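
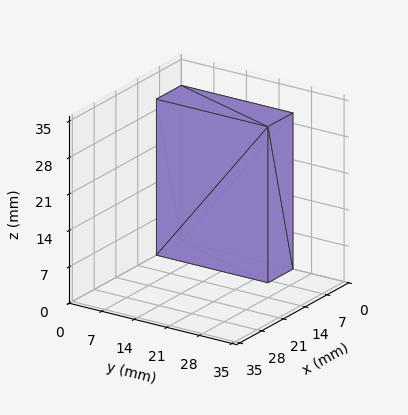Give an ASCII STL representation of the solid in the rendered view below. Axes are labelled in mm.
Reading the render: the shape is a rectangular box, roughly 8 × 24 mm footprint and 30 mm tall (dimensions read to the nearest mm from the axis ticks). For the STL, each face is triangulated and given an outward normal.

solid part
  facet normal 0.0000 0.0000 -1.0000
    outer loop
      vertex 8.000 24.000 0.000
      vertex 8.000 0.000 0.000
      vertex 0.000 0.000 0.000
    endloop
  endfacet
  facet normal 0.0000 0.0000 -1.0000
    outer loop
      vertex 0.000 24.000 0.000
      vertex 8.000 24.000 0.000
      vertex 0.000 0.000 0.000
    endloop
  endfacet
  facet normal 0.0000 0.0000 1.0000
    outer loop
      vertex 0.000 0.000 30.000
      vertex 8.000 0.000 30.000
      vertex 8.000 24.000 30.000
    endloop
  endfacet
  facet normal 0.0000 0.0000 1.0000
    outer loop
      vertex 0.000 0.000 30.000
      vertex 8.000 24.000 30.000
      vertex 0.000 24.000 30.000
    endloop
  endfacet
  facet normal 0.0000 -1.0000 0.0000
    outer loop
      vertex 0.000 0.000 0.000
      vertex 8.000 0.000 0.000
      vertex 8.000 0.000 30.000
    endloop
  endfacet
  facet normal 0.0000 -1.0000 0.0000
    outer loop
      vertex 0.000 0.000 0.000
      vertex 8.000 0.000 30.000
      vertex 0.000 0.000 30.000
    endloop
  endfacet
  facet normal 0.0000 1.0000 0.0000
    outer loop
      vertex 8.000 24.000 30.000
      vertex 8.000 24.000 0.000
      vertex 0.000 24.000 0.000
    endloop
  endfacet
  facet normal 0.0000 1.0000 0.0000
    outer loop
      vertex 0.000 24.000 30.000
      vertex 8.000 24.000 30.000
      vertex 0.000 24.000 0.000
    endloop
  endfacet
  facet normal -1.0000 0.0000 0.0000
    outer loop
      vertex 0.000 24.000 30.000
      vertex 0.000 24.000 0.000
      vertex 0.000 0.000 0.000
    endloop
  endfacet
  facet normal -1.0000 0.0000 0.0000
    outer loop
      vertex 0.000 0.000 30.000
      vertex 0.000 24.000 30.000
      vertex 0.000 0.000 0.000
    endloop
  endfacet
  facet normal 1.0000 0.0000 0.0000
    outer loop
      vertex 8.000 0.000 0.000
      vertex 8.000 24.000 0.000
      vertex 8.000 24.000 30.000
    endloop
  endfacet
  facet normal 1.0000 0.0000 0.0000
    outer loop
      vertex 8.000 0.000 0.000
      vertex 8.000 24.000 30.000
      vertex 8.000 0.000 30.000
    endloop
  endfacet
endsolid part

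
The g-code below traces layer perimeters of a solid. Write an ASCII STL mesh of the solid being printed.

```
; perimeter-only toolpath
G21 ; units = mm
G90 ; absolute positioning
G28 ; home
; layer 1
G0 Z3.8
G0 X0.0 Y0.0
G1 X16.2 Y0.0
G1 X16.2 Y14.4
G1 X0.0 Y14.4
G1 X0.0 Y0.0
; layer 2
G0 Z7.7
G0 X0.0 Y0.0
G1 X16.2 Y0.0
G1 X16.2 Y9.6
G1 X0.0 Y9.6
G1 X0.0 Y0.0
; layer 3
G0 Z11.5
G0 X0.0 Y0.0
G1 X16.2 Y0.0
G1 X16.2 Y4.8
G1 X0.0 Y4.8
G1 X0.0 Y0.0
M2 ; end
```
solid part
  facet normal 0.0000 0.0000 -1.0000
    outer loop
      vertex 16.2 19.2 0.0
      vertex 16.2 0.0 0.0
      vertex 0.0 0.0 0.0
    endloop
  endfacet
  facet normal 0.0000 0.0000 -1.0000
    outer loop
      vertex 0.0 19.2 0.0
      vertex 16.2 19.2 0.0
      vertex 0.0 0.0 0.0
    endloop
  endfacet
  facet normal 0.0000 -1.0000 0.0000
    outer loop
      vertex 0.0 0.0 0.0
      vertex 16.2 0.0 0.0
      vertex 16.2 0.0 15.3
    endloop
  endfacet
  facet normal 0.0000 -1.0000 0.0000
    outer loop
      vertex 0.0 0.0 0.0
      vertex 16.2 0.0 15.3
      vertex 0.0 0.0 15.3
    endloop
  endfacet
  facet normal 0.0000 0.6232 0.7821
    outer loop
      vertex 0.0 0.0 15.3
      vertex 16.2 0.0 15.3
      vertex 16.2 19.2 0.0
    endloop
  endfacet
  facet normal 0.0000 0.6232 0.7821
    outer loop
      vertex 0.0 0.0 15.3
      vertex 16.2 19.2 0.0
      vertex 0.0 19.2 0.0
    endloop
  endfacet
  facet normal -1.0000 0.0000 0.0000
    outer loop
      vertex 0.0 0.0 15.3
      vertex 0.0 19.2 0.0
      vertex 0.0 0.0 0.0
    endloop
  endfacet
  facet normal 1.0000 0.0000 0.0000
    outer loop
      vertex 16.2 0.0 0.0
      vertex 16.2 19.2 0.0
      vertex 16.2 0.0 15.3
    endloop
  endfacet
endsolid part

The G0 Z moves step by Δz≈3.8 mm. The G1 loops shrink linearly with z, so the solid tapers from its base footprint up to z≈15.3. Closing with a flat bottom cap and the tapered top and triangulating gives 8 facets — a wedge (ramp): 16.2 × 19.2 mm base, rising to 15.3 mm along the y=0 edge and sloping linearly to z=0 at y=19.2.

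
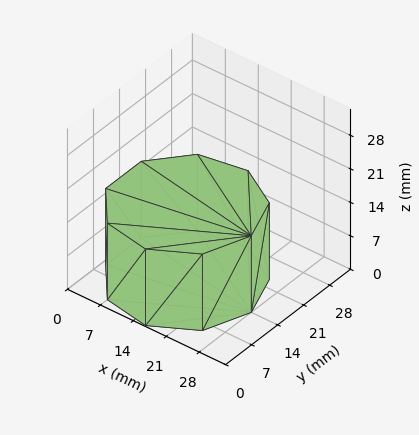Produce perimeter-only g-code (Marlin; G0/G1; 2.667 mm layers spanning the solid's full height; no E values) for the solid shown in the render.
Reading the render: the shape is a regular 9-sided prism (a cylinder approximated with 9 flat sides), circumscribed radius ≈ 14 mm, height ≈ 16 mm (dimensions read to the nearest mm from the axis ticks). For the g-code, the solid's height is divided into equal slices at the stated Δz and each level perimeter traced with G1 moves after a G0 lift.

; perimeter-only toolpath
G21 ; units = mm
G90 ; absolute positioning
G28 ; home
; layer 1
G0 Z2.667
G0 X28.000 Y14.000
G1 X24.725 Y22.999
G1 X16.431 Y27.787
G1 X7.000 Y26.124
G1 X0.844 Y18.788
G1 X0.844 Y9.212
G1 X7.000 Y1.876
G1 X16.431 Y0.213
G1 X24.725 Y5.001
G1 X28.000 Y14.000
; layer 2
G0 Z5.333
G0 X28.000 Y14.000
G1 X24.725 Y22.999
G1 X16.431 Y27.787
G1 X7.000 Y26.124
G1 X0.844 Y18.788
G1 X0.844 Y9.212
G1 X7.000 Y1.876
G1 X16.431 Y0.213
G1 X24.725 Y5.001
G1 X28.000 Y14.000
; layer 3
G0 Z8.000
G0 X28.000 Y14.000
G1 X24.725 Y22.999
G1 X16.431 Y27.787
G1 X7.000 Y26.124
G1 X0.844 Y18.788
G1 X0.844 Y9.212
G1 X7.000 Y1.876
G1 X16.431 Y0.213
G1 X24.725 Y5.001
G1 X28.000 Y14.000
; layer 4
G0 Z10.667
G0 X28.000 Y14.000
G1 X24.725 Y22.999
G1 X16.431 Y27.787
G1 X7.000 Y26.124
G1 X0.844 Y18.788
G1 X0.844 Y9.212
G1 X7.000 Y1.876
G1 X16.431 Y0.213
G1 X24.725 Y5.001
G1 X28.000 Y14.000
; layer 5
G0 Z13.333
G0 X28.000 Y14.000
G1 X24.725 Y22.999
G1 X16.431 Y27.787
G1 X7.000 Y26.124
G1 X0.844 Y18.788
G1 X0.844 Y9.212
G1 X7.000 Y1.876
G1 X16.431 Y0.213
G1 X24.725 Y5.001
G1 X28.000 Y14.000
; layer 6
G0 Z16.000
G0 X28.000 Y14.000
G1 X24.725 Y22.999
G1 X16.431 Y27.787
G1 X7.000 Y26.124
G1 X0.844 Y18.788
G1 X0.844 Y9.212
G1 X7.000 Y1.876
G1 X16.431 Y0.213
G1 X24.725 Y5.001
G1 X28.000 Y14.000
M2 ; end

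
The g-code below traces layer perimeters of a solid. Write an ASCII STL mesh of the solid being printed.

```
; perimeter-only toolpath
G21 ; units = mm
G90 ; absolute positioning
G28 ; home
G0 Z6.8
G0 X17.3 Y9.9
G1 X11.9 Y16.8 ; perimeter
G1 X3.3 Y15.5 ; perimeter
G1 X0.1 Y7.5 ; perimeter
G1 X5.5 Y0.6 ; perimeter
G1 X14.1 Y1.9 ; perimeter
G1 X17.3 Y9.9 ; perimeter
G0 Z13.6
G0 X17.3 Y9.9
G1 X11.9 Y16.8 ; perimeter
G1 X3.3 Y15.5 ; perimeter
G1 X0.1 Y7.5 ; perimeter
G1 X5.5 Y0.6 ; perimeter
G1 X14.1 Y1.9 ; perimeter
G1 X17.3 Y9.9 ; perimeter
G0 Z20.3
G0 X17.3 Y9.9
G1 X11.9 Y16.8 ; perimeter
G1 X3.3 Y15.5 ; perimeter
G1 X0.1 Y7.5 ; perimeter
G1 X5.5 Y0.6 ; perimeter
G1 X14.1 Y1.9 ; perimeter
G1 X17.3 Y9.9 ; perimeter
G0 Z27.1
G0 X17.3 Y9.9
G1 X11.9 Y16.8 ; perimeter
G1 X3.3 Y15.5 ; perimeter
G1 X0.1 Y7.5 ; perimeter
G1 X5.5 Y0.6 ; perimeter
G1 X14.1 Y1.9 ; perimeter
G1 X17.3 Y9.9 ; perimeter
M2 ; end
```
solid part
  facet normal 0.0000 0.0000 -1.0000
    outer loop
      vertex 3.3 15.5 0.0
      vertex 11.9 16.8 0.0
      vertex 17.3 9.9 0.0
    endloop
  endfacet
  facet normal 0.0000 0.0000 -1.0000
    outer loop
      vertex 0.1 7.5 0.0
      vertex 3.3 15.5 0.0
      vertex 17.3 9.9 0.0
    endloop
  endfacet
  facet normal 0.0000 0.0000 -1.0000
    outer loop
      vertex 5.5 0.6 0.0
      vertex 0.1 7.5 0.0
      vertex 17.3 9.9 0.0
    endloop
  endfacet
  facet normal 0.0000 0.0000 -1.0000
    outer loop
      vertex 14.1 1.9 0.0
      vertex 5.5 0.6 0.0
      vertex 17.3 9.9 0.0
    endloop
  endfacet
  facet normal 0.0000 0.0000 1.0000
    outer loop
      vertex 17.3 9.9 27.1
      vertex 11.9 16.8 27.1
      vertex 3.3 15.5 27.1
    endloop
  endfacet
  facet normal 0.0000 0.0000 1.0000
    outer loop
      vertex 17.3 9.9 27.1
      vertex 3.3 15.5 27.1
      vertex 0.1 7.5 27.1
    endloop
  endfacet
  facet normal 0.0000 0.0000 1.0000
    outer loop
      vertex 17.3 9.9 27.1
      vertex 0.1 7.5 27.1
      vertex 5.5 0.6 27.1
    endloop
  endfacet
  facet normal 0.0000 0.0000 1.0000
    outer loop
      vertex 17.3 9.9 27.1
      vertex 5.5 0.6 27.1
      vertex 14.1 1.9 27.1
    endloop
  endfacet
  facet normal 0.7875 0.6163 0.0000
    outer loop
      vertex 17.3 9.9 0.0
      vertex 11.9 16.8 0.0
      vertex 11.9 16.8 27.1
    endloop
  endfacet
  facet normal 0.7875 0.6163 0.0000
    outer loop
      vertex 17.3 9.9 0.0
      vertex 11.9 16.8 27.1
      vertex 17.3 9.9 27.1
    endloop
  endfacet
  facet normal -0.1495 0.9888 0.0000
    outer loop
      vertex 11.9 16.8 0.0
      vertex 3.3 15.5 0.0
      vertex 3.3 15.5 27.1
    endloop
  endfacet
  facet normal -0.1495 0.9888 0.0000
    outer loop
      vertex 11.9 16.8 0.0
      vertex 3.3 15.5 27.1
      vertex 11.9 16.8 27.1
    endloop
  endfacet
  facet normal -0.9285 0.3714 0.0000
    outer loop
      vertex 3.3 15.5 0.0
      vertex 0.1 7.5 0.0
      vertex 0.1 7.5 27.1
    endloop
  endfacet
  facet normal -0.9285 0.3714 0.0000
    outer loop
      vertex 3.3 15.5 0.0
      vertex 0.1 7.5 27.1
      vertex 3.3 15.5 27.1
    endloop
  endfacet
  facet normal -0.7875 -0.6163 0.0000
    outer loop
      vertex 0.1 7.5 0.0
      vertex 5.5 0.6 0.0
      vertex 5.5 0.6 27.1
    endloop
  endfacet
  facet normal -0.7875 -0.6163 0.0000
    outer loop
      vertex 0.1 7.5 0.0
      vertex 5.5 0.6 27.1
      vertex 0.1 7.5 27.1
    endloop
  endfacet
  facet normal 0.1495 -0.9888 0.0000
    outer loop
      vertex 5.5 0.6 0.0
      vertex 14.1 1.9 0.0
      vertex 14.1 1.9 27.1
    endloop
  endfacet
  facet normal 0.1495 -0.9888 0.0000
    outer loop
      vertex 5.5 0.6 0.0
      vertex 14.1 1.9 27.1
      vertex 5.5 0.6 27.1
    endloop
  endfacet
  facet normal 0.9285 -0.3714 0.0000
    outer loop
      vertex 14.1 1.9 0.0
      vertex 17.3 9.9 0.0
      vertex 17.3 9.9 27.1
    endloop
  endfacet
  facet normal 0.9285 -0.3714 0.0000
    outer loop
      vertex 14.1 1.9 0.0
      vertex 17.3 9.9 27.1
      vertex 14.1 1.9 27.1
    endloop
  endfacet
endsolid part

The G0 Z moves step by Δz≈6.8 mm. Every layer's G1 loop is the same polygon, so the solid is a straight extrusion of it from z=0 to z≈27.1. Closing with flat bottom and top caps and triangulating gives 20 facets — a regular 6-sided prism (a cylinder approximated with 6 flat sides), circumscribed radius ≈ 8.7 mm, height ≈ 27.1 mm.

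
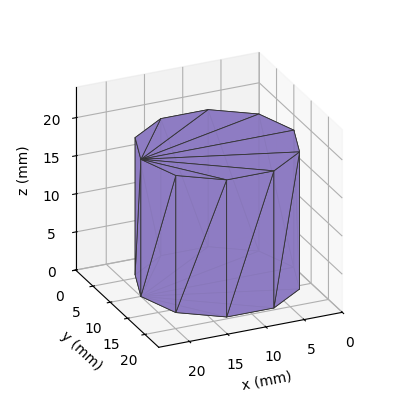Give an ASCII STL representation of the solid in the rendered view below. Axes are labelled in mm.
Reading the render: the shape is a regular 10-sided prism (a cylinder approximated with 10 flat sides), circumscribed radius ≈ 10 mm, height ≈ 18 mm (dimensions read to the nearest mm from the axis ticks). For the STL, each face is triangulated and given an outward normal.

solid part
  facet normal 0.0000 0.0000 -1.0000
    outer loop
      vertex 13.090 19.511 0.000
      vertex 18.090 15.878 0.000
      vertex 20.000 10.000 0.000
    endloop
  endfacet
  facet normal 0.0000 0.0000 -1.0000
    outer loop
      vertex 6.910 19.511 0.000
      vertex 13.090 19.511 0.000
      vertex 20.000 10.000 0.000
    endloop
  endfacet
  facet normal 0.0000 0.0000 -1.0000
    outer loop
      vertex 1.910 15.878 0.000
      vertex 6.910 19.511 0.000
      vertex 20.000 10.000 0.000
    endloop
  endfacet
  facet normal 0.0000 0.0000 -1.0000
    outer loop
      vertex 0.000 10.000 0.000
      vertex 1.910 15.878 0.000
      vertex 20.000 10.000 0.000
    endloop
  endfacet
  facet normal 0.0000 0.0000 -1.0000
    outer loop
      vertex 1.910 4.122 0.000
      vertex 0.000 10.000 0.000
      vertex 20.000 10.000 0.000
    endloop
  endfacet
  facet normal 0.0000 0.0000 -1.0000
    outer loop
      vertex 6.910 0.489 0.000
      vertex 1.910 4.122 0.000
      vertex 20.000 10.000 0.000
    endloop
  endfacet
  facet normal 0.0000 0.0000 -1.0000
    outer loop
      vertex 13.090 0.489 0.000
      vertex 6.910 0.489 0.000
      vertex 20.000 10.000 0.000
    endloop
  endfacet
  facet normal 0.0000 0.0000 -1.0000
    outer loop
      vertex 18.090 4.122 0.000
      vertex 13.090 0.489 0.000
      vertex 20.000 10.000 0.000
    endloop
  endfacet
  facet normal 0.0000 0.0000 1.0000
    outer loop
      vertex 20.000 10.000 18.000
      vertex 18.090 15.878 18.000
      vertex 13.090 19.511 18.000
    endloop
  endfacet
  facet normal 0.0000 0.0000 1.0000
    outer loop
      vertex 20.000 10.000 18.000
      vertex 13.090 19.511 18.000
      vertex 6.910 19.511 18.000
    endloop
  endfacet
  facet normal 0.0000 0.0000 1.0000
    outer loop
      vertex 20.000 10.000 18.000
      vertex 6.910 19.511 18.000
      vertex 1.910 15.878 18.000
    endloop
  endfacet
  facet normal 0.0000 0.0000 1.0000
    outer loop
      vertex 20.000 10.000 18.000
      vertex 1.910 15.878 18.000
      vertex 0.000 10.000 18.000
    endloop
  endfacet
  facet normal 0.0000 0.0000 1.0000
    outer loop
      vertex 20.000 10.000 18.000
      vertex 0.000 10.000 18.000
      vertex 1.910 4.122 18.000
    endloop
  endfacet
  facet normal 0.0000 0.0000 1.0000
    outer loop
      vertex 20.000 10.000 18.000
      vertex 1.910 4.122 18.000
      vertex 6.910 0.489 18.000
    endloop
  endfacet
  facet normal 0.0000 0.0000 1.0000
    outer loop
      vertex 20.000 10.000 18.000
      vertex 6.910 0.489 18.000
      vertex 13.090 0.489 18.000
    endloop
  endfacet
  facet normal 0.0000 0.0000 1.0000
    outer loop
      vertex 20.000 10.000 18.000
      vertex 13.090 0.489 18.000
      vertex 18.090 4.122 18.000
    endloop
  endfacet
  facet normal 0.9511 0.3090 0.0000
    outer loop
      vertex 20.000 10.000 0.000
      vertex 18.090 15.878 0.000
      vertex 18.090 15.878 18.000
    endloop
  endfacet
  facet normal 0.9511 0.3090 0.0000
    outer loop
      vertex 20.000 10.000 0.000
      vertex 18.090 15.878 18.000
      vertex 20.000 10.000 18.000
    endloop
  endfacet
  facet normal 0.5878 0.8090 0.0000
    outer loop
      vertex 18.090 15.878 0.000
      vertex 13.090 19.511 0.000
      vertex 13.090 19.511 18.000
    endloop
  endfacet
  facet normal 0.5878 0.8090 0.0000
    outer loop
      vertex 18.090 15.878 0.000
      vertex 13.090 19.511 18.000
      vertex 18.090 15.878 18.000
    endloop
  endfacet
  facet normal 0.0000 1.0000 0.0000
    outer loop
      vertex 13.090 19.511 0.000
      vertex 6.910 19.511 0.000
      vertex 6.910 19.511 18.000
    endloop
  endfacet
  facet normal 0.0000 1.0000 0.0000
    outer loop
      vertex 13.090 19.511 0.000
      vertex 6.910 19.511 18.000
      vertex 13.090 19.511 18.000
    endloop
  endfacet
  facet normal -0.5878 0.8090 0.0000
    outer loop
      vertex 6.910 19.511 0.000
      vertex 1.910 15.878 0.000
      vertex 1.910 15.878 18.000
    endloop
  endfacet
  facet normal -0.5878 0.8090 0.0000
    outer loop
      vertex 6.910 19.511 0.000
      vertex 1.910 15.878 18.000
      vertex 6.910 19.511 18.000
    endloop
  endfacet
  facet normal -0.9511 0.3090 0.0000
    outer loop
      vertex 1.910 15.878 0.000
      vertex 0.000 10.000 0.000
      vertex 0.000 10.000 18.000
    endloop
  endfacet
  facet normal -0.9511 0.3090 0.0000
    outer loop
      vertex 1.910 15.878 0.000
      vertex 0.000 10.000 18.000
      vertex 1.910 15.878 18.000
    endloop
  endfacet
  facet normal -0.9511 -0.3090 0.0000
    outer loop
      vertex 0.000 10.000 0.000
      vertex 1.910 4.122 0.000
      vertex 1.910 4.122 18.000
    endloop
  endfacet
  facet normal -0.9511 -0.3090 0.0000
    outer loop
      vertex 0.000 10.000 0.000
      vertex 1.910 4.122 18.000
      vertex 0.000 10.000 18.000
    endloop
  endfacet
  facet normal -0.5878 -0.8090 0.0000
    outer loop
      vertex 1.910 4.122 0.000
      vertex 6.910 0.489 0.000
      vertex 6.910 0.489 18.000
    endloop
  endfacet
  facet normal -0.5878 -0.8090 0.0000
    outer loop
      vertex 1.910 4.122 0.000
      vertex 6.910 0.489 18.000
      vertex 1.910 4.122 18.000
    endloop
  endfacet
  facet normal 0.0000 -1.0000 0.0000
    outer loop
      vertex 6.910 0.489 0.000
      vertex 13.090 0.489 0.000
      vertex 13.090 0.489 18.000
    endloop
  endfacet
  facet normal 0.0000 -1.0000 0.0000
    outer loop
      vertex 6.910 0.489 0.000
      vertex 13.090 0.489 18.000
      vertex 6.910 0.489 18.000
    endloop
  endfacet
  facet normal 0.5878 -0.8090 0.0000
    outer loop
      vertex 13.090 0.489 0.000
      vertex 18.090 4.122 0.000
      vertex 18.090 4.122 18.000
    endloop
  endfacet
  facet normal 0.5878 -0.8090 0.0000
    outer loop
      vertex 13.090 0.489 0.000
      vertex 18.090 4.122 18.000
      vertex 13.090 0.489 18.000
    endloop
  endfacet
  facet normal 0.9511 -0.3090 0.0000
    outer loop
      vertex 18.090 4.122 0.000
      vertex 20.000 10.000 0.000
      vertex 20.000 10.000 18.000
    endloop
  endfacet
  facet normal 0.9511 -0.3090 0.0000
    outer loop
      vertex 18.090 4.122 0.000
      vertex 20.000 10.000 18.000
      vertex 18.090 4.122 18.000
    endloop
  endfacet
endsolid part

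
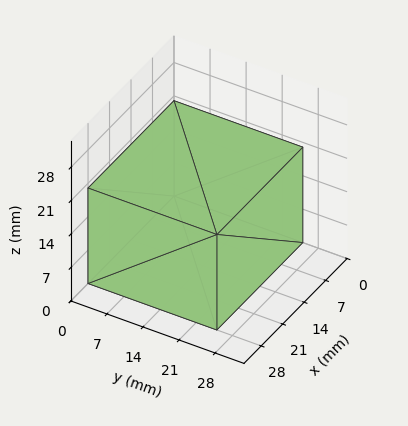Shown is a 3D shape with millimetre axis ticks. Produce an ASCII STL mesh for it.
Reading the render: the shape is a rectangular box, roughly 28 × 25 mm footprint and 20 mm tall (dimensions read to the nearest mm from the axis ticks). For the STL, each face is triangulated and given an outward normal.

solid part
  facet normal 0.0000 0.0000 -1.0000
    outer loop
      vertex 28.00 25.00 0.00
      vertex 28.00 0.00 0.00
      vertex 0.00 0.00 0.00
    endloop
  endfacet
  facet normal 0.0000 0.0000 -1.0000
    outer loop
      vertex 0.00 25.00 0.00
      vertex 28.00 25.00 0.00
      vertex 0.00 0.00 0.00
    endloop
  endfacet
  facet normal 0.0000 0.0000 1.0000
    outer loop
      vertex 0.00 0.00 20.00
      vertex 28.00 0.00 20.00
      vertex 28.00 25.00 20.00
    endloop
  endfacet
  facet normal 0.0000 0.0000 1.0000
    outer loop
      vertex 0.00 0.00 20.00
      vertex 28.00 25.00 20.00
      vertex 0.00 25.00 20.00
    endloop
  endfacet
  facet normal 0.0000 -1.0000 0.0000
    outer loop
      vertex 0.00 0.00 0.00
      vertex 28.00 0.00 0.00
      vertex 28.00 0.00 20.00
    endloop
  endfacet
  facet normal 0.0000 -1.0000 0.0000
    outer loop
      vertex 0.00 0.00 0.00
      vertex 28.00 0.00 20.00
      vertex 0.00 0.00 20.00
    endloop
  endfacet
  facet normal 0.0000 1.0000 0.0000
    outer loop
      vertex 28.00 25.00 20.00
      vertex 28.00 25.00 0.00
      vertex 0.00 25.00 0.00
    endloop
  endfacet
  facet normal 0.0000 1.0000 0.0000
    outer loop
      vertex 0.00 25.00 20.00
      vertex 28.00 25.00 20.00
      vertex 0.00 25.00 0.00
    endloop
  endfacet
  facet normal -1.0000 0.0000 0.0000
    outer loop
      vertex 0.00 25.00 20.00
      vertex 0.00 25.00 0.00
      vertex 0.00 0.00 0.00
    endloop
  endfacet
  facet normal -1.0000 0.0000 0.0000
    outer loop
      vertex 0.00 0.00 20.00
      vertex 0.00 25.00 20.00
      vertex 0.00 0.00 0.00
    endloop
  endfacet
  facet normal 1.0000 0.0000 0.0000
    outer loop
      vertex 28.00 0.00 0.00
      vertex 28.00 25.00 0.00
      vertex 28.00 25.00 20.00
    endloop
  endfacet
  facet normal 1.0000 0.0000 0.0000
    outer loop
      vertex 28.00 0.00 0.00
      vertex 28.00 25.00 20.00
      vertex 28.00 0.00 20.00
    endloop
  endfacet
endsolid part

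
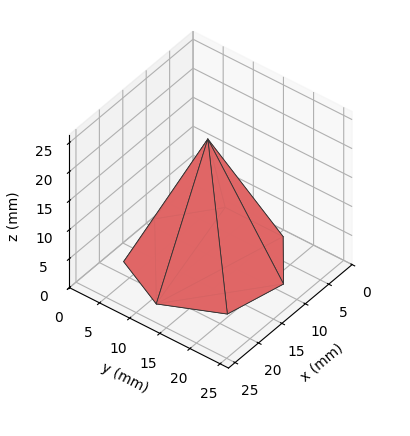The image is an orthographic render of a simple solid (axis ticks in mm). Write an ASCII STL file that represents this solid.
Reading the render: the shape is a regular 7-sided pyramid, base circumscribed radius ≈ 11 mm, apex at z ≈ 21 mm (dimensions read to the nearest mm from the axis ticks). For the STL, each face is triangulated and given an outward normal.

solid part
  facet normal 0.0000 0.0000 -1.0000
    outer loop
      vertex 8.6 21.7 0.0
      vertex 17.9 19.6 0.0
      vertex 22.0 11.0 0.0
    endloop
  endfacet
  facet normal 0.0000 0.0000 -1.0000
    outer loop
      vertex 1.1 15.8 0.0
      vertex 8.6 21.7 0.0
      vertex 22.0 11.0 0.0
    endloop
  endfacet
  facet normal 0.0000 0.0000 -1.0000
    outer loop
      vertex 1.1 6.2 0.0
      vertex 1.1 15.8 0.0
      vertex 22.0 11.0 0.0
    endloop
  endfacet
  facet normal 0.0000 0.0000 -1.0000
    outer loop
      vertex 8.6 0.3 0.0
      vertex 1.1 6.2 0.0
      vertex 22.0 11.0 0.0
    endloop
  endfacet
  facet normal 0.0000 0.0000 -1.0000
    outer loop
      vertex 17.9 2.4 0.0
      vertex 8.6 0.3 0.0
      vertex 22.0 11.0 0.0
    endloop
  endfacet
  facet normal 0.8160 0.3890 0.4275
    outer loop
      vertex 22.0 11.0 0.0
      vertex 17.9 19.6 0.0
      vertex 11.0 11.0 21.0
    endloop
  endfacet
  facet normal 0.1992 0.8822 0.4267
    outer loop
      vertex 17.9 19.6 0.0
      vertex 8.6 21.7 0.0
      vertex 11.0 11.0 21.0
    endloop
  endfacet
  facet normal -0.5593 0.7110 0.4262
    outer loop
      vertex 8.6 21.7 0.0
      vertex 1.1 15.8 0.0
      vertex 11.0 11.0 21.0
    endloop
  endfacet
  facet normal -0.9045 0.0000 0.4264
    outer loop
      vertex 1.1 15.8 0.0
      vertex 1.1 6.2 0.0
      vertex 11.0 11.0 21.0
    endloop
  endfacet
  facet normal -0.5593 -0.7110 0.4262
    outer loop
      vertex 1.1 6.2 0.0
      vertex 8.6 0.3 0.0
      vertex 11.0 11.0 21.0
    endloop
  endfacet
  facet normal 0.1992 -0.8822 0.4267
    outer loop
      vertex 8.6 0.3 0.0
      vertex 17.9 2.4 0.0
      vertex 11.0 11.0 21.0
    endloop
  endfacet
  facet normal 0.8160 -0.3890 0.4275
    outer loop
      vertex 17.9 2.4 0.0
      vertex 22.0 11.0 0.0
      vertex 11.0 11.0 21.0
    endloop
  endfacet
endsolid part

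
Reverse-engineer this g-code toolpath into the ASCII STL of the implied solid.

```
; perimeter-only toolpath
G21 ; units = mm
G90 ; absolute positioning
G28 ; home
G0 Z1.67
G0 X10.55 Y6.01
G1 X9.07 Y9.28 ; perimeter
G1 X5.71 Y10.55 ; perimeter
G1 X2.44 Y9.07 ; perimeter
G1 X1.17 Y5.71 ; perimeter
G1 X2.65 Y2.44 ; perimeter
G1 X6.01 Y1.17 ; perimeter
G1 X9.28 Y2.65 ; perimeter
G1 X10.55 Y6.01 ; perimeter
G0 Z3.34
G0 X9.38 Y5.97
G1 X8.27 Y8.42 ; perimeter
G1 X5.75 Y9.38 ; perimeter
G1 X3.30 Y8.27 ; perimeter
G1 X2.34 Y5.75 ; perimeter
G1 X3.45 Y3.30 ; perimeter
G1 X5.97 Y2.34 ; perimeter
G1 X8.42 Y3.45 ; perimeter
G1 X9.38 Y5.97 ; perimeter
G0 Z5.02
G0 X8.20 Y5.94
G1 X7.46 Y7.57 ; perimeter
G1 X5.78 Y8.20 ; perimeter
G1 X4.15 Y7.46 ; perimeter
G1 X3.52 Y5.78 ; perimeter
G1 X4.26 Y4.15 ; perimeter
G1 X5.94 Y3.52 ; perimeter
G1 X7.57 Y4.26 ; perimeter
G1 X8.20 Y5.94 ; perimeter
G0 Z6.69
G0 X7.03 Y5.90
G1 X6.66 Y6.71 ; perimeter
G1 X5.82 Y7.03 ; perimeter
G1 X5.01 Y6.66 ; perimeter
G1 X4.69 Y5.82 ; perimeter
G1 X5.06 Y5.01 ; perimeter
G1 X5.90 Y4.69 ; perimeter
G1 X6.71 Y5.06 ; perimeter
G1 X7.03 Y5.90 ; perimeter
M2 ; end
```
solid part
  facet normal 0.0000 0.0000 -1.0000
    outer loop
      vertex 5.67 11.72 0.00
      vertex 9.87 10.13 0.00
      vertex 11.72 6.05 0.00
    endloop
  endfacet
  facet normal 0.0000 0.0000 -1.0000
    outer loop
      vertex 1.59 9.87 0.00
      vertex 5.67 11.72 0.00
      vertex 11.72 6.05 0.00
    endloop
  endfacet
  facet normal 0.0000 0.0000 -1.0000
    outer loop
      vertex 0.00 5.67 0.00
      vertex 1.59 9.87 0.00
      vertex 11.72 6.05 0.00
    endloop
  endfacet
  facet normal 0.0000 0.0000 -1.0000
    outer loop
      vertex 1.85 1.59 0.00
      vertex 0.00 5.67 0.00
      vertex 11.72 6.05 0.00
    endloop
  endfacet
  facet normal 0.0000 0.0000 -1.0000
    outer loop
      vertex 6.05 0.00 0.00
      vertex 1.85 1.59 0.00
      vertex 11.72 6.05 0.00
    endloop
  endfacet
  facet normal 0.0000 0.0000 -1.0000
    outer loop
      vertex 10.13 1.85 0.00
      vertex 6.05 0.00 0.00
      vertex 11.72 6.05 0.00
    endloop
  endfacet
  facet normal 0.7644 0.3466 0.5437
    outer loop
      vertex 11.72 6.05 0.00
      vertex 9.87 10.13 0.00
      vertex 5.86 5.86 8.36
    endloop
  endfacet
  facet normal 0.2972 0.7850 0.5435
    outer loop
      vertex 9.87 10.13 0.00
      vertex 5.67 11.72 0.00
      vertex 5.86 5.86 8.36
    endloop
  endfacet
  facet normal -0.3466 0.7644 0.5437
    outer loop
      vertex 5.67 11.72 0.00
      vertex 1.59 9.87 0.00
      vertex 5.86 5.86 8.36
    endloop
  endfacet
  facet normal -0.7850 0.2972 0.5435
    outer loop
      vertex 1.59 9.87 0.00
      vertex 0.00 5.67 0.00
      vertex 5.86 5.86 8.36
    endloop
  endfacet
  facet normal -0.7644 -0.3466 0.5437
    outer loop
      vertex 0.00 5.67 0.00
      vertex 1.85 1.59 0.00
      vertex 5.86 5.86 8.36
    endloop
  endfacet
  facet normal -0.2972 -0.7850 0.5435
    outer loop
      vertex 1.85 1.59 0.00
      vertex 6.05 0.00 0.00
      vertex 5.86 5.86 8.36
    endloop
  endfacet
  facet normal 0.3466 -0.7644 0.5437
    outer loop
      vertex 6.05 0.00 0.00
      vertex 10.13 1.85 0.00
      vertex 5.86 5.86 8.36
    endloop
  endfacet
  facet normal 0.7850 -0.2972 0.5435
    outer loop
      vertex 10.13 1.85 0.00
      vertex 11.72 6.05 0.00
      vertex 5.86 5.86 8.36
    endloop
  endfacet
endsolid part

The G0 Z moves step by Δz≈1.67 mm. The G1 loops shrink linearly with z, so the solid tapers from its base footprint up to z≈8.36. Closing with a flat bottom cap and the tapered top and triangulating gives 14 facets — a regular 8-sided pyramid, base circumscribed radius ≈ 5.86 mm, apex at z ≈ 8.36 mm.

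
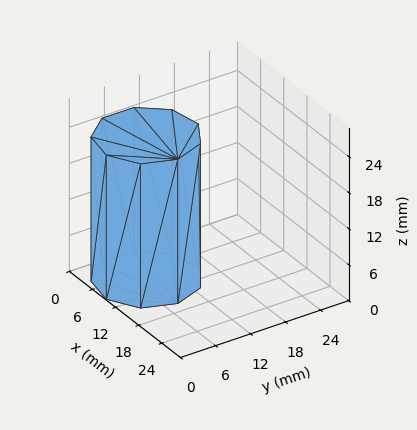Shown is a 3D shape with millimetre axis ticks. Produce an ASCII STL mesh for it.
Reading the render: the shape is a regular 9-sided prism (a cylinder approximated with 9 flat sides), circumscribed radius ≈ 8 mm, height ≈ 24 mm (dimensions read to the nearest mm from the axis ticks). For the STL, each face is triangulated and given an outward normal.

solid part
  facet normal 0.0000 0.0000 -1.0000
    outer loop
      vertex 9.389 15.878 0.000
      vertex 14.128 13.142 0.000
      vertex 16.000 8.000 0.000
    endloop
  endfacet
  facet normal 0.0000 0.0000 -1.0000
    outer loop
      vertex 4.000 14.928 0.000
      vertex 9.389 15.878 0.000
      vertex 16.000 8.000 0.000
    endloop
  endfacet
  facet normal 0.0000 0.0000 -1.0000
    outer loop
      vertex 0.482 10.736 0.000
      vertex 4.000 14.928 0.000
      vertex 16.000 8.000 0.000
    endloop
  endfacet
  facet normal 0.0000 0.0000 -1.0000
    outer loop
      vertex 0.482 5.264 0.000
      vertex 0.482 10.736 0.000
      vertex 16.000 8.000 0.000
    endloop
  endfacet
  facet normal 0.0000 0.0000 -1.0000
    outer loop
      vertex 4.000 1.072 0.000
      vertex 0.482 5.264 0.000
      vertex 16.000 8.000 0.000
    endloop
  endfacet
  facet normal 0.0000 0.0000 -1.0000
    outer loop
      vertex 9.389 0.122 0.000
      vertex 4.000 1.072 0.000
      vertex 16.000 8.000 0.000
    endloop
  endfacet
  facet normal 0.0000 0.0000 -1.0000
    outer loop
      vertex 14.128 2.858 0.000
      vertex 9.389 0.122 0.000
      vertex 16.000 8.000 0.000
    endloop
  endfacet
  facet normal 0.0000 0.0000 1.0000
    outer loop
      vertex 16.000 8.000 24.000
      vertex 14.128 13.142 24.000
      vertex 9.389 15.878 24.000
    endloop
  endfacet
  facet normal 0.0000 0.0000 1.0000
    outer loop
      vertex 16.000 8.000 24.000
      vertex 9.389 15.878 24.000
      vertex 4.000 14.928 24.000
    endloop
  endfacet
  facet normal 0.0000 0.0000 1.0000
    outer loop
      vertex 16.000 8.000 24.000
      vertex 4.000 14.928 24.000
      vertex 0.482 10.736 24.000
    endloop
  endfacet
  facet normal 0.0000 0.0000 1.0000
    outer loop
      vertex 16.000 8.000 24.000
      vertex 0.482 10.736 24.000
      vertex 0.482 5.264 24.000
    endloop
  endfacet
  facet normal 0.0000 0.0000 1.0000
    outer loop
      vertex 16.000 8.000 24.000
      vertex 0.482 5.264 24.000
      vertex 4.000 1.072 24.000
    endloop
  endfacet
  facet normal 0.0000 0.0000 1.0000
    outer loop
      vertex 16.000 8.000 24.000
      vertex 4.000 1.072 24.000
      vertex 9.389 0.122 24.000
    endloop
  endfacet
  facet normal 0.0000 0.0000 1.0000
    outer loop
      vertex 16.000 8.000 24.000
      vertex 9.389 0.122 24.000
      vertex 14.128 2.858 24.000
    endloop
  endfacet
  facet normal 0.9397 0.3421 0.0000
    outer loop
      vertex 16.000 8.000 0.000
      vertex 14.128 13.142 0.000
      vertex 14.128 13.142 24.000
    endloop
  endfacet
  facet normal 0.9397 0.3421 0.0000
    outer loop
      vertex 16.000 8.000 0.000
      vertex 14.128 13.142 24.000
      vertex 16.000 8.000 24.000
    endloop
  endfacet
  facet normal 0.5000 0.8660 0.0000
    outer loop
      vertex 14.128 13.142 0.000
      vertex 9.389 15.878 0.000
      vertex 9.389 15.878 24.000
    endloop
  endfacet
  facet normal 0.5000 0.8660 0.0000
    outer loop
      vertex 14.128 13.142 0.000
      vertex 9.389 15.878 24.000
      vertex 14.128 13.142 24.000
    endloop
  endfacet
  facet normal -0.1736 0.9848 0.0000
    outer loop
      vertex 9.389 15.878 0.000
      vertex 4.000 14.928 0.000
      vertex 4.000 14.928 24.000
    endloop
  endfacet
  facet normal -0.1736 0.9848 0.0000
    outer loop
      vertex 9.389 15.878 0.000
      vertex 4.000 14.928 24.000
      vertex 9.389 15.878 24.000
    endloop
  endfacet
  facet normal -0.7660 0.6428 0.0000
    outer loop
      vertex 4.000 14.928 0.000
      vertex 0.482 10.736 0.000
      vertex 0.482 10.736 24.000
    endloop
  endfacet
  facet normal -0.7660 0.6428 0.0000
    outer loop
      vertex 4.000 14.928 0.000
      vertex 0.482 10.736 24.000
      vertex 4.000 14.928 24.000
    endloop
  endfacet
  facet normal -1.0000 0.0000 0.0000
    outer loop
      vertex 0.482 10.736 0.000
      vertex 0.482 5.264 0.000
      vertex 0.482 5.264 24.000
    endloop
  endfacet
  facet normal -1.0000 0.0000 0.0000
    outer loop
      vertex 0.482 10.736 0.000
      vertex 0.482 5.264 24.000
      vertex 0.482 10.736 24.000
    endloop
  endfacet
  facet normal -0.7660 -0.6428 0.0000
    outer loop
      vertex 0.482 5.264 0.000
      vertex 4.000 1.072 0.000
      vertex 4.000 1.072 24.000
    endloop
  endfacet
  facet normal -0.7660 -0.6428 0.0000
    outer loop
      vertex 0.482 5.264 0.000
      vertex 4.000 1.072 24.000
      vertex 0.482 5.264 24.000
    endloop
  endfacet
  facet normal -0.1736 -0.9848 0.0000
    outer loop
      vertex 4.000 1.072 0.000
      vertex 9.389 0.122 0.000
      vertex 9.389 0.122 24.000
    endloop
  endfacet
  facet normal -0.1736 -0.9848 0.0000
    outer loop
      vertex 4.000 1.072 0.000
      vertex 9.389 0.122 24.000
      vertex 4.000 1.072 24.000
    endloop
  endfacet
  facet normal 0.5000 -0.8660 0.0000
    outer loop
      vertex 9.389 0.122 0.000
      vertex 14.128 2.858 0.000
      vertex 14.128 2.858 24.000
    endloop
  endfacet
  facet normal 0.5000 -0.8660 0.0000
    outer loop
      vertex 9.389 0.122 0.000
      vertex 14.128 2.858 24.000
      vertex 9.389 0.122 24.000
    endloop
  endfacet
  facet normal 0.9397 -0.3421 0.0000
    outer loop
      vertex 14.128 2.858 0.000
      vertex 16.000 8.000 0.000
      vertex 16.000 8.000 24.000
    endloop
  endfacet
  facet normal 0.9397 -0.3421 0.0000
    outer loop
      vertex 14.128 2.858 0.000
      vertex 16.000 8.000 24.000
      vertex 14.128 2.858 24.000
    endloop
  endfacet
endsolid part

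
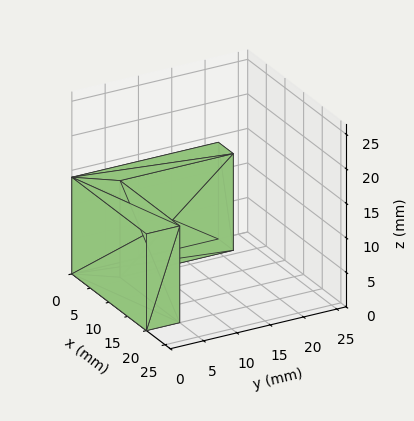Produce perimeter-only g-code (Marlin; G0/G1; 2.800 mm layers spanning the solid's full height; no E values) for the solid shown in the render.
Reading the render: the shape is an L-shaped prism: outer 20 × 22 mm, arm thicknesses ≈ 5 mm (horizontal) and 4 mm (vertical), extruded 14 mm in z (dimensions read to the nearest mm from the axis ticks). For the g-code, the solid's height is divided into equal slices at the stated Δz and each level perimeter traced with G1 moves after a G0 lift.

; perimeter-only toolpath
G21 ; units = mm
G90 ; absolute positioning
G28 ; home
; layer 1
G0 Z2.800
G0 X0.000 Y0.000
G1 X20.000 Y0.000
G1 X20.000 Y5.000
G1 X4.000 Y5.000
G1 X4.000 Y22.000
G1 X0.000 Y22.000
G1 X0.000 Y0.000
; layer 2
G0 Z5.600
G0 X0.000 Y0.000
G1 X20.000 Y0.000
G1 X20.000 Y5.000
G1 X4.000 Y5.000
G1 X4.000 Y22.000
G1 X0.000 Y22.000
G1 X0.000 Y0.000
; layer 3
G0 Z8.400
G0 X0.000 Y0.000
G1 X20.000 Y0.000
G1 X20.000 Y5.000
G1 X4.000 Y5.000
G1 X4.000 Y22.000
G1 X0.000 Y22.000
G1 X0.000 Y0.000
; layer 4
G0 Z11.200
G0 X0.000 Y0.000
G1 X20.000 Y0.000
G1 X20.000 Y5.000
G1 X4.000 Y5.000
G1 X4.000 Y22.000
G1 X0.000 Y22.000
G1 X0.000 Y0.000
; layer 5
G0 Z14.000
G0 X0.000 Y0.000
G1 X20.000 Y0.000
G1 X20.000 Y5.000
G1 X4.000 Y5.000
G1 X4.000 Y22.000
G1 X0.000 Y22.000
G1 X0.000 Y0.000
M2 ; end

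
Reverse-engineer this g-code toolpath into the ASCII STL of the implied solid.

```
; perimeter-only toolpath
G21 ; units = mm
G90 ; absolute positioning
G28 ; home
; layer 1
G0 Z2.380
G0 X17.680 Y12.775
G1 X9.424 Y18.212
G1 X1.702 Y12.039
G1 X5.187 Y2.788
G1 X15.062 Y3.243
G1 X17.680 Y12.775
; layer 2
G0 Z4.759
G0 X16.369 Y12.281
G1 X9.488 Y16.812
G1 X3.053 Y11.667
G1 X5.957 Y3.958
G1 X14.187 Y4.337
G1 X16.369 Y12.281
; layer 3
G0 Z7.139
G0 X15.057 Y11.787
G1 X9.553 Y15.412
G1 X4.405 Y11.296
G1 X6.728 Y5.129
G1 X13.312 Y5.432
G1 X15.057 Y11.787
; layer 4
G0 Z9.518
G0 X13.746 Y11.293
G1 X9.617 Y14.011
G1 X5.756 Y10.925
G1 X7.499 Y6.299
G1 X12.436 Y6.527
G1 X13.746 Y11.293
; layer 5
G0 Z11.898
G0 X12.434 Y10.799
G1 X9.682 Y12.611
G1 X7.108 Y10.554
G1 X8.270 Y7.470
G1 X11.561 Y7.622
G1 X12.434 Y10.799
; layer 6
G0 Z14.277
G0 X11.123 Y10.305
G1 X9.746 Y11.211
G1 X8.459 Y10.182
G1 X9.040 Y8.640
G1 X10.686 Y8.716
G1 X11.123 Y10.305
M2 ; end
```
solid part
  facet normal 0.0000 0.0000 -1.0000
    outer loop
      vertex 0.350 12.410 0.000
      vertex 9.359 19.612 0.000
      vertex 18.992 13.269 0.000
    endloop
  endfacet
  facet normal 0.0000 0.0000 -1.0000
    outer loop
      vertex 4.416 1.617 0.000
      vertex 0.350 12.410 0.000
      vertex 18.992 13.269 0.000
    endloop
  endfacet
  facet normal 0.0000 0.0000 -1.0000
    outer loop
      vertex 15.937 2.148 0.000
      vertex 4.416 1.617 0.000
      vertex 18.992 13.269 0.000
    endloop
  endfacet
  facet normal 0.4965 0.7540 0.4302
    outer loop
      vertex 18.992 13.269 0.000
      vertex 9.359 19.612 0.000
      vertex 9.811 9.811 16.657
    endloop
  endfacet
  facet normal -0.5637 0.7051 0.4302
    outer loop
      vertex 9.359 19.612 0.000
      vertex 0.350 12.410 0.000
      vertex 9.811 9.811 16.657
    endloop
  endfacet
  facet normal -0.8448 -0.3183 0.4302
    outer loop
      vertex 0.350 12.410 0.000
      vertex 4.416 1.617 0.000
      vertex 9.811 9.811 16.657
    endloop
  endfacet
  facet normal 0.0416 -0.9018 0.4302
    outer loop
      vertex 4.416 1.617 0.000
      vertex 15.937 2.148 0.000
      vertex 9.811 9.811 16.657
    endloop
  endfacet
  facet normal 0.8705 -0.2391 0.4302
    outer loop
      vertex 15.937 2.148 0.000
      vertex 18.992 13.269 0.000
      vertex 9.811 9.811 16.657
    endloop
  endfacet
endsolid part

The G0 Z moves step by Δz≈2.380 mm. The G1 loops shrink linearly with z, so the solid tapers from its base footprint up to z≈16.7. Closing with a flat bottom cap and the tapered top and triangulating gives 8 facets — a regular 5-sided pyramid, base circumscribed radius ≈ 9.81 mm, apex at z ≈ 16.7 mm.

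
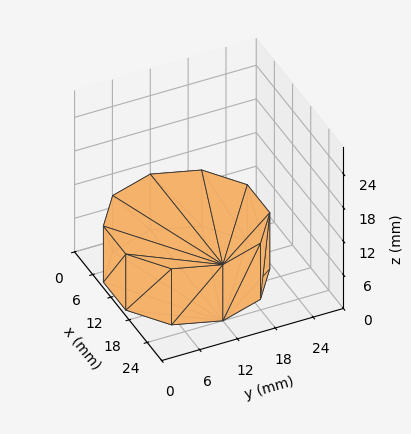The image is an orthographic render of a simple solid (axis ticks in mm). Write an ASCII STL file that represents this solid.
Reading the render: the shape is a regular 10-sided prism (a cylinder approximated with 10 flat sides), circumscribed radius ≈ 12 mm, height ≈ 10 mm (dimensions read to the nearest mm from the axis ticks). For the STL, each face is triangulated and given an outward normal.

solid part
  facet normal 0.0000 0.0000 -1.0000
    outer loop
      vertex 15.71 23.41 0.00
      vertex 21.71 19.05 0.00
      vertex 24.00 12.00 0.00
    endloop
  endfacet
  facet normal 0.0000 0.0000 -1.0000
    outer loop
      vertex 8.29 23.41 0.00
      vertex 15.71 23.41 0.00
      vertex 24.00 12.00 0.00
    endloop
  endfacet
  facet normal 0.0000 0.0000 -1.0000
    outer loop
      vertex 2.29 19.05 0.00
      vertex 8.29 23.41 0.00
      vertex 24.00 12.00 0.00
    endloop
  endfacet
  facet normal 0.0000 0.0000 -1.0000
    outer loop
      vertex 0.00 12.00 0.00
      vertex 2.29 19.05 0.00
      vertex 24.00 12.00 0.00
    endloop
  endfacet
  facet normal 0.0000 0.0000 -1.0000
    outer loop
      vertex 2.29 4.95 0.00
      vertex 0.00 12.00 0.00
      vertex 24.00 12.00 0.00
    endloop
  endfacet
  facet normal 0.0000 0.0000 -1.0000
    outer loop
      vertex 8.29 0.59 0.00
      vertex 2.29 4.95 0.00
      vertex 24.00 12.00 0.00
    endloop
  endfacet
  facet normal 0.0000 0.0000 -1.0000
    outer loop
      vertex 15.71 0.59 0.00
      vertex 8.29 0.59 0.00
      vertex 24.00 12.00 0.00
    endloop
  endfacet
  facet normal 0.0000 0.0000 -1.0000
    outer loop
      vertex 21.71 4.95 0.00
      vertex 15.71 0.59 0.00
      vertex 24.00 12.00 0.00
    endloop
  endfacet
  facet normal 0.0000 0.0000 1.0000
    outer loop
      vertex 24.00 12.00 10.00
      vertex 21.71 19.05 10.00
      vertex 15.71 23.41 10.00
    endloop
  endfacet
  facet normal 0.0000 0.0000 1.0000
    outer loop
      vertex 24.00 12.00 10.00
      vertex 15.71 23.41 10.00
      vertex 8.29 23.41 10.00
    endloop
  endfacet
  facet normal 0.0000 0.0000 1.0000
    outer loop
      vertex 24.00 12.00 10.00
      vertex 8.29 23.41 10.00
      vertex 2.29 19.05 10.00
    endloop
  endfacet
  facet normal 0.0000 0.0000 1.0000
    outer loop
      vertex 24.00 12.00 10.00
      vertex 2.29 19.05 10.00
      vertex 0.00 12.00 10.00
    endloop
  endfacet
  facet normal 0.0000 0.0000 1.0000
    outer loop
      vertex 24.00 12.00 10.00
      vertex 0.00 12.00 10.00
      vertex 2.29 4.95 10.00
    endloop
  endfacet
  facet normal 0.0000 0.0000 1.0000
    outer loop
      vertex 24.00 12.00 10.00
      vertex 2.29 4.95 10.00
      vertex 8.29 0.59 10.00
    endloop
  endfacet
  facet normal 0.0000 0.0000 1.0000
    outer loop
      vertex 24.00 12.00 10.00
      vertex 8.29 0.59 10.00
      vertex 15.71 0.59 10.00
    endloop
  endfacet
  facet normal 0.0000 0.0000 1.0000
    outer loop
      vertex 24.00 12.00 10.00
      vertex 15.71 0.59 10.00
      vertex 21.71 4.95 10.00
    endloop
  endfacet
  facet normal 0.9511 0.3089 0.0000
    outer loop
      vertex 24.00 12.00 0.00
      vertex 21.71 19.05 0.00
      vertex 21.71 19.05 10.00
    endloop
  endfacet
  facet normal 0.9511 0.3089 0.0000
    outer loop
      vertex 24.00 12.00 0.00
      vertex 21.71 19.05 10.00
      vertex 24.00 12.00 10.00
    endloop
  endfacet
  facet normal 0.5879 0.8090 0.0000
    outer loop
      vertex 21.71 19.05 0.00
      vertex 15.71 23.41 0.00
      vertex 15.71 23.41 10.00
    endloop
  endfacet
  facet normal 0.5879 0.8090 0.0000
    outer loop
      vertex 21.71 19.05 0.00
      vertex 15.71 23.41 10.00
      vertex 21.71 19.05 10.00
    endloop
  endfacet
  facet normal 0.0000 1.0000 0.0000
    outer loop
      vertex 15.71 23.41 0.00
      vertex 8.29 23.41 0.00
      vertex 8.29 23.41 10.00
    endloop
  endfacet
  facet normal 0.0000 1.0000 0.0000
    outer loop
      vertex 15.71 23.41 0.00
      vertex 8.29 23.41 10.00
      vertex 15.71 23.41 10.00
    endloop
  endfacet
  facet normal -0.5879 0.8090 0.0000
    outer loop
      vertex 8.29 23.41 0.00
      vertex 2.29 19.05 0.00
      vertex 2.29 19.05 10.00
    endloop
  endfacet
  facet normal -0.5879 0.8090 0.0000
    outer loop
      vertex 8.29 23.41 0.00
      vertex 2.29 19.05 10.00
      vertex 8.29 23.41 10.00
    endloop
  endfacet
  facet normal -0.9511 0.3089 0.0000
    outer loop
      vertex 2.29 19.05 0.00
      vertex 0.00 12.00 0.00
      vertex 0.00 12.00 10.00
    endloop
  endfacet
  facet normal -0.9511 0.3089 0.0000
    outer loop
      vertex 2.29 19.05 0.00
      vertex 0.00 12.00 10.00
      vertex 2.29 19.05 10.00
    endloop
  endfacet
  facet normal -0.9511 -0.3089 0.0000
    outer loop
      vertex 0.00 12.00 0.00
      vertex 2.29 4.95 0.00
      vertex 2.29 4.95 10.00
    endloop
  endfacet
  facet normal -0.9511 -0.3089 0.0000
    outer loop
      vertex 0.00 12.00 0.00
      vertex 2.29 4.95 10.00
      vertex 0.00 12.00 10.00
    endloop
  endfacet
  facet normal -0.5879 -0.8090 0.0000
    outer loop
      vertex 2.29 4.95 0.00
      vertex 8.29 0.59 0.00
      vertex 8.29 0.59 10.00
    endloop
  endfacet
  facet normal -0.5879 -0.8090 0.0000
    outer loop
      vertex 2.29 4.95 0.00
      vertex 8.29 0.59 10.00
      vertex 2.29 4.95 10.00
    endloop
  endfacet
  facet normal 0.0000 -1.0000 0.0000
    outer loop
      vertex 8.29 0.59 0.00
      vertex 15.71 0.59 0.00
      vertex 15.71 0.59 10.00
    endloop
  endfacet
  facet normal 0.0000 -1.0000 0.0000
    outer loop
      vertex 8.29 0.59 0.00
      vertex 15.71 0.59 10.00
      vertex 8.29 0.59 10.00
    endloop
  endfacet
  facet normal 0.5879 -0.8090 0.0000
    outer loop
      vertex 15.71 0.59 0.00
      vertex 21.71 4.95 0.00
      vertex 21.71 4.95 10.00
    endloop
  endfacet
  facet normal 0.5879 -0.8090 0.0000
    outer loop
      vertex 15.71 0.59 0.00
      vertex 21.71 4.95 10.00
      vertex 15.71 0.59 10.00
    endloop
  endfacet
  facet normal 0.9511 -0.3089 0.0000
    outer loop
      vertex 21.71 4.95 0.00
      vertex 24.00 12.00 0.00
      vertex 24.00 12.00 10.00
    endloop
  endfacet
  facet normal 0.9511 -0.3089 0.0000
    outer loop
      vertex 21.71 4.95 0.00
      vertex 24.00 12.00 10.00
      vertex 21.71 4.95 10.00
    endloop
  endfacet
endsolid part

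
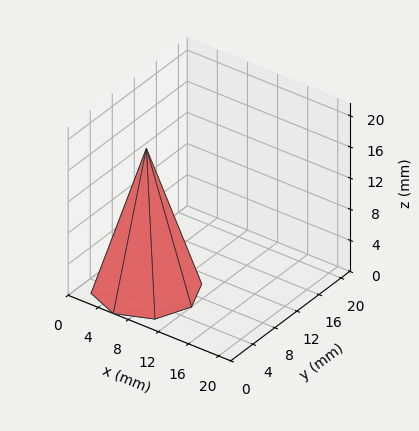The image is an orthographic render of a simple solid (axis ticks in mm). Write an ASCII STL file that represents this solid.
Reading the render: the shape is a regular 8-sided pyramid, base circumscribed radius ≈ 6 mm, apex at z ≈ 18 mm (dimensions read to the nearest mm from the axis ticks). For the STL, each face is triangulated and given an outward normal.

solid part
  facet normal 0.0000 0.0000 -1.0000
    outer loop
      vertex 6.000 12.000 0.000
      vertex 10.243 10.243 0.000
      vertex 12.000 6.000 0.000
    endloop
  endfacet
  facet normal 0.0000 0.0000 -1.0000
    outer loop
      vertex 1.757 10.243 0.000
      vertex 6.000 12.000 0.000
      vertex 12.000 6.000 0.000
    endloop
  endfacet
  facet normal 0.0000 0.0000 -1.0000
    outer loop
      vertex 0.000 6.000 0.000
      vertex 1.757 10.243 0.000
      vertex 12.000 6.000 0.000
    endloop
  endfacet
  facet normal 0.0000 0.0000 -1.0000
    outer loop
      vertex 1.757 1.757 0.000
      vertex 0.000 6.000 0.000
      vertex 12.000 6.000 0.000
    endloop
  endfacet
  facet normal 0.0000 0.0000 -1.0000
    outer loop
      vertex 6.000 0.000 0.000
      vertex 1.757 1.757 0.000
      vertex 12.000 6.000 0.000
    endloop
  endfacet
  facet normal 0.0000 0.0000 -1.0000
    outer loop
      vertex 10.243 1.757 0.000
      vertex 6.000 0.000 0.000
      vertex 12.000 6.000 0.000
    endloop
  endfacet
  facet normal 0.8830 0.3656 0.2943
    outer loop
      vertex 12.000 6.000 0.000
      vertex 10.243 10.243 0.000
      vertex 6.000 6.000 18.000
    endloop
  endfacet
  facet normal 0.3656 0.8830 0.2943
    outer loop
      vertex 10.243 10.243 0.000
      vertex 6.000 12.000 0.000
      vertex 6.000 6.000 18.000
    endloop
  endfacet
  facet normal -0.3656 0.8830 0.2943
    outer loop
      vertex 6.000 12.000 0.000
      vertex 1.757 10.243 0.000
      vertex 6.000 6.000 18.000
    endloop
  endfacet
  facet normal -0.8830 0.3656 0.2943
    outer loop
      vertex 1.757 10.243 0.000
      vertex 0.000 6.000 0.000
      vertex 6.000 6.000 18.000
    endloop
  endfacet
  facet normal -0.8830 -0.3656 0.2943
    outer loop
      vertex 0.000 6.000 0.000
      vertex 1.757 1.757 0.000
      vertex 6.000 6.000 18.000
    endloop
  endfacet
  facet normal -0.3656 -0.8830 0.2943
    outer loop
      vertex 1.757 1.757 0.000
      vertex 6.000 0.000 0.000
      vertex 6.000 6.000 18.000
    endloop
  endfacet
  facet normal 0.3656 -0.8830 0.2943
    outer loop
      vertex 6.000 0.000 0.000
      vertex 10.243 1.757 0.000
      vertex 6.000 6.000 18.000
    endloop
  endfacet
  facet normal 0.8830 -0.3656 0.2943
    outer loop
      vertex 10.243 1.757 0.000
      vertex 12.000 6.000 0.000
      vertex 6.000 6.000 18.000
    endloop
  endfacet
endsolid part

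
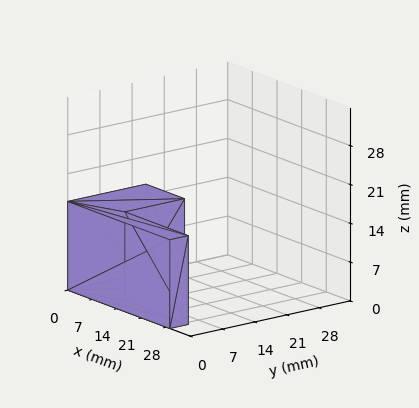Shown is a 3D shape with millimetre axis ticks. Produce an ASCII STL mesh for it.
Reading the render: the shape is an L-shaped prism: outer 29 × 17 mm, arm thicknesses ≈ 4 mm (horizontal) and 11 mm (vertical), extruded 16 mm in z (dimensions read to the nearest mm from the axis ticks). For the STL, each face is triangulated and given an outward normal.

solid part
  facet normal 0.0000 0.0000 -1.0000
    outer loop
      vertex 29.00 4.00 0.00
      vertex 29.00 0.00 0.00
      vertex 0.00 0.00 0.00
    endloop
  endfacet
  facet normal 0.0000 0.0000 -1.0000
    outer loop
      vertex 11.00 4.00 0.00
      vertex 29.00 4.00 0.00
      vertex 0.00 0.00 0.00
    endloop
  endfacet
  facet normal 0.0000 0.0000 -1.0000
    outer loop
      vertex 11.00 17.00 0.00
      vertex 11.00 4.00 0.00
      vertex 0.00 0.00 0.00
    endloop
  endfacet
  facet normal 0.0000 0.0000 -1.0000
    outer loop
      vertex 0.00 17.00 0.00
      vertex 11.00 17.00 0.00
      vertex 0.00 0.00 0.00
    endloop
  endfacet
  facet normal 0.0000 0.0000 1.0000
    outer loop
      vertex 0.00 0.00 16.00
      vertex 29.00 0.00 16.00
      vertex 29.00 4.00 16.00
    endloop
  endfacet
  facet normal 0.0000 0.0000 1.0000
    outer loop
      vertex 0.00 0.00 16.00
      vertex 29.00 4.00 16.00
      vertex 11.00 4.00 16.00
    endloop
  endfacet
  facet normal 0.0000 0.0000 1.0000
    outer loop
      vertex 0.00 0.00 16.00
      vertex 11.00 4.00 16.00
      vertex 11.00 17.00 16.00
    endloop
  endfacet
  facet normal 0.0000 0.0000 1.0000
    outer loop
      vertex 0.00 0.00 16.00
      vertex 11.00 17.00 16.00
      vertex 0.00 17.00 16.00
    endloop
  endfacet
  facet normal 0.0000 -1.0000 0.0000
    outer loop
      vertex 0.00 0.00 0.00
      vertex 29.00 0.00 0.00
      vertex 29.00 0.00 16.00
    endloop
  endfacet
  facet normal 0.0000 -1.0000 0.0000
    outer loop
      vertex 0.00 0.00 0.00
      vertex 29.00 0.00 16.00
      vertex 0.00 0.00 16.00
    endloop
  endfacet
  facet normal 1.0000 0.0000 0.0000
    outer loop
      vertex 29.00 0.00 0.00
      vertex 29.00 4.00 0.00
      vertex 29.00 4.00 16.00
    endloop
  endfacet
  facet normal 1.0000 0.0000 0.0000
    outer loop
      vertex 29.00 0.00 0.00
      vertex 29.00 4.00 16.00
      vertex 29.00 0.00 16.00
    endloop
  endfacet
  facet normal 0.0000 1.0000 0.0000
    outer loop
      vertex 29.00 4.00 0.00
      vertex 11.00 4.00 0.00
      vertex 11.00 4.00 16.00
    endloop
  endfacet
  facet normal 0.0000 1.0000 0.0000
    outer loop
      vertex 29.00 4.00 0.00
      vertex 11.00 4.00 16.00
      vertex 29.00 4.00 16.00
    endloop
  endfacet
  facet normal 1.0000 0.0000 0.0000
    outer loop
      vertex 11.00 4.00 0.00
      vertex 11.00 17.00 0.00
      vertex 11.00 17.00 16.00
    endloop
  endfacet
  facet normal 1.0000 0.0000 0.0000
    outer loop
      vertex 11.00 4.00 0.00
      vertex 11.00 17.00 16.00
      vertex 11.00 4.00 16.00
    endloop
  endfacet
  facet normal 0.0000 1.0000 0.0000
    outer loop
      vertex 11.00 17.00 0.00
      vertex 0.00 17.00 0.00
      vertex 0.00 17.00 16.00
    endloop
  endfacet
  facet normal 0.0000 1.0000 0.0000
    outer loop
      vertex 11.00 17.00 0.00
      vertex 0.00 17.00 16.00
      vertex 11.00 17.00 16.00
    endloop
  endfacet
  facet normal -1.0000 0.0000 0.0000
    outer loop
      vertex 0.00 17.00 0.00
      vertex 0.00 0.00 0.00
      vertex 0.00 0.00 16.00
    endloop
  endfacet
  facet normal -1.0000 0.0000 0.0000
    outer loop
      vertex 0.00 17.00 0.00
      vertex 0.00 0.00 16.00
      vertex 0.00 17.00 16.00
    endloop
  endfacet
endsolid part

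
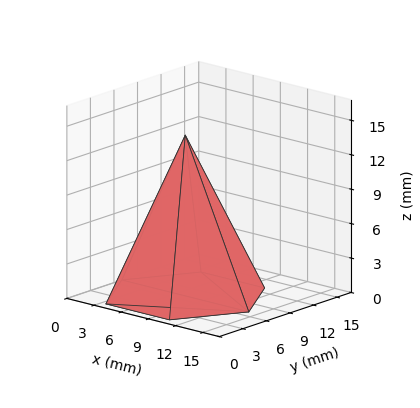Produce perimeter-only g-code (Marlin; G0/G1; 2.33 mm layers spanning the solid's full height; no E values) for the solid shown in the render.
Reading the render: the shape is a regular 6-sided pyramid, base circumscribed radius ≈ 7 mm, apex at z ≈ 14 mm (dimensions read to the nearest mm from the axis ticks). For the g-code, the solid's height is divided into equal slices at the stated Δz and each level perimeter traced with G1 moves after a G0 lift.

; perimeter-only toolpath
G21 ; units = mm
G90 ; absolute positioning
G28 ; home
; layer 1
G0 Z2.33
G0 X12.83 Y7.00
G1 X9.92 Y12.05
G1 X4.08 Y12.05
G1 X1.17 Y7.00
G1 X4.08 Y1.95
G1 X9.92 Y1.95
G1 X12.83 Y7.00
; layer 2
G0 Z4.67
G0 X11.67 Y7.00
G1 X9.33 Y11.04
G1 X4.67 Y11.04
G1 X2.33 Y7.00
G1 X4.67 Y2.96
G1 X9.33 Y2.96
G1 X11.67 Y7.00
; layer 3
G0 Z7.00
G0 X10.50 Y7.00
G1 X8.75 Y10.03
G1 X5.25 Y10.03
G1 X3.50 Y7.00
G1 X5.25 Y3.97
G1 X8.75 Y3.97
G1 X10.50 Y7.00
; layer 4
G0 Z9.33
G0 X9.33 Y7.00
G1 X8.17 Y9.02
G1 X5.83 Y9.02
G1 X4.67 Y7.00
G1 X5.83 Y4.98
G1 X8.17 Y4.98
G1 X9.33 Y7.00
; layer 5
G0 Z11.67
G0 X8.17 Y7.00
G1 X7.58 Y8.01
G1 X6.42 Y8.01
G1 X5.83 Y7.00
G1 X6.42 Y5.99
G1 X7.58 Y5.99
G1 X8.17 Y7.00
M2 ; end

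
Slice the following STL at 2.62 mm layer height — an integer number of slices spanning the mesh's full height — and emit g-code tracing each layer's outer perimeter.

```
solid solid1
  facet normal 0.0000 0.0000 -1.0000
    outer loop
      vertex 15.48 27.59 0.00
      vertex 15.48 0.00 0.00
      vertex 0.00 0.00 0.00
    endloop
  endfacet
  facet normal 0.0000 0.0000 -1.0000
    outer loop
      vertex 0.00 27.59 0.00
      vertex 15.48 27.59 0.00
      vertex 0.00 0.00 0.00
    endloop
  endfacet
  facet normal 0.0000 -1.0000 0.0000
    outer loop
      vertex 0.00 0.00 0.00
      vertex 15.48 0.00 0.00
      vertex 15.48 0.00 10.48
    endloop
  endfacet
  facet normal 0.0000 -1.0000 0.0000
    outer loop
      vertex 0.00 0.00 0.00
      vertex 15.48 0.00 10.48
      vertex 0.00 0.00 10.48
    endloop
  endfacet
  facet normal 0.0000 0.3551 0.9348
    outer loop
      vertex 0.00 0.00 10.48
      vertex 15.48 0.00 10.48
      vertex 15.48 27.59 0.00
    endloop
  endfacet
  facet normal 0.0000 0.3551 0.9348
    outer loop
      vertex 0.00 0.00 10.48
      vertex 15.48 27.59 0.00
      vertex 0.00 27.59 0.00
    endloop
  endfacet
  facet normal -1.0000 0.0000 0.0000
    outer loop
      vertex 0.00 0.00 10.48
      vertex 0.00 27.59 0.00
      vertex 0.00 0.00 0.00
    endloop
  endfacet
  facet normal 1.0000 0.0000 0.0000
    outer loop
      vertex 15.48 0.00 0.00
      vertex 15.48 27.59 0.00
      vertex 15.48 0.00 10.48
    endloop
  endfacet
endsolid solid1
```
; perimeter-only toolpath
G21 ; units = mm
G90 ; absolute positioning
G28 ; home
; layer 1
G0 Z2.62
G0 X0.00 Y0.00
G1 X15.48 Y0.00
G1 X15.48 Y20.69
G1 X0.00 Y20.69
G1 X0.00 Y0.00
; layer 2
G0 Z5.24
G0 X0.00 Y0.00
G1 X15.48 Y0.00
G1 X15.48 Y13.79
G1 X0.00 Y13.79
G1 X0.00 Y0.00
; layer 3
G0 Z7.86
G0 X0.00 Y0.00
G1 X15.48 Y0.00
G1 X15.48 Y6.90
G1 X0.00 Y6.90
G1 X0.00 Y0.00
M2 ; end

The solid is a wedge (ramp): 15.5 × 27.6 mm base, rising to 10.5 mm along the y=0 edge and sloping linearly to z=0 at y=27.6. Slicing at Δz = 2.62 mm — 4 equal slices spanning the solid's height, so layer i sits at z = i·h/4 — gives 3 non-empty perimeters. Each is a 4-segment closed polygon; G0 lifts to the layer z and rapids to the start vertex, then G1 traces the edges. The cross-section shrinks linearly with z (the slice at the apex is degenerate and omitted).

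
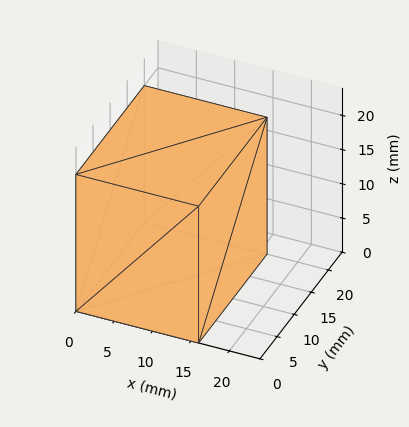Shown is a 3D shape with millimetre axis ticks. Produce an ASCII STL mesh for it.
Reading the render: the shape is a rectangular box, roughly 16 × 20 mm footprint and 20 mm tall (dimensions read to the nearest mm from the axis ticks). For the STL, each face is triangulated and given an outward normal.

solid part
  facet normal 0.0000 0.0000 -1.0000
    outer loop
      vertex 16.00 20.00 0.00
      vertex 16.00 0.00 0.00
      vertex 0.00 0.00 0.00
    endloop
  endfacet
  facet normal 0.0000 0.0000 -1.0000
    outer loop
      vertex 0.00 20.00 0.00
      vertex 16.00 20.00 0.00
      vertex 0.00 0.00 0.00
    endloop
  endfacet
  facet normal 0.0000 0.0000 1.0000
    outer loop
      vertex 0.00 0.00 20.00
      vertex 16.00 0.00 20.00
      vertex 16.00 20.00 20.00
    endloop
  endfacet
  facet normal 0.0000 0.0000 1.0000
    outer loop
      vertex 0.00 0.00 20.00
      vertex 16.00 20.00 20.00
      vertex 0.00 20.00 20.00
    endloop
  endfacet
  facet normal 0.0000 -1.0000 0.0000
    outer loop
      vertex 0.00 0.00 0.00
      vertex 16.00 0.00 0.00
      vertex 16.00 0.00 20.00
    endloop
  endfacet
  facet normal 0.0000 -1.0000 0.0000
    outer loop
      vertex 0.00 0.00 0.00
      vertex 16.00 0.00 20.00
      vertex 0.00 0.00 20.00
    endloop
  endfacet
  facet normal 0.0000 1.0000 0.0000
    outer loop
      vertex 16.00 20.00 20.00
      vertex 16.00 20.00 0.00
      vertex 0.00 20.00 0.00
    endloop
  endfacet
  facet normal 0.0000 1.0000 0.0000
    outer loop
      vertex 0.00 20.00 20.00
      vertex 16.00 20.00 20.00
      vertex 0.00 20.00 0.00
    endloop
  endfacet
  facet normal -1.0000 0.0000 0.0000
    outer loop
      vertex 0.00 20.00 20.00
      vertex 0.00 20.00 0.00
      vertex 0.00 0.00 0.00
    endloop
  endfacet
  facet normal -1.0000 0.0000 0.0000
    outer loop
      vertex 0.00 0.00 20.00
      vertex 0.00 20.00 20.00
      vertex 0.00 0.00 0.00
    endloop
  endfacet
  facet normal 1.0000 0.0000 0.0000
    outer loop
      vertex 16.00 0.00 0.00
      vertex 16.00 20.00 0.00
      vertex 16.00 20.00 20.00
    endloop
  endfacet
  facet normal 1.0000 0.0000 0.0000
    outer loop
      vertex 16.00 0.00 0.00
      vertex 16.00 20.00 20.00
      vertex 16.00 0.00 20.00
    endloop
  endfacet
endsolid part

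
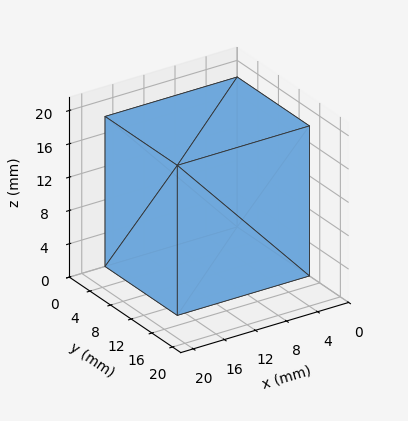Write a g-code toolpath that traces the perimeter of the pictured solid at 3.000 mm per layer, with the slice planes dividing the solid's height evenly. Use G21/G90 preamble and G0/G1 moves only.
Reading the render: the shape is a rectangular box, roughly 17 × 14 mm footprint and 18 mm tall (dimensions read to the nearest mm from the axis ticks). For the g-code, the solid's height is divided into equal slices at the stated Δz and each level perimeter traced with G1 moves after a G0 lift.

; perimeter-only toolpath
G21 ; units = mm
G90 ; absolute positioning
G28 ; home
; layer 1
G0 Z3.000
G0 X0.000 Y0.000
G1 X17.000 Y0.000
G1 X17.000 Y14.000
G1 X0.000 Y14.000
G1 X0.000 Y0.000
; layer 2
G0 Z6.000
G0 X0.000 Y0.000
G1 X17.000 Y0.000
G1 X17.000 Y14.000
G1 X0.000 Y14.000
G1 X0.000 Y0.000
; layer 3
G0 Z9.000
G0 X0.000 Y0.000
G1 X17.000 Y0.000
G1 X17.000 Y14.000
G1 X0.000 Y14.000
G1 X0.000 Y0.000
; layer 4
G0 Z12.000
G0 X0.000 Y0.000
G1 X17.000 Y0.000
G1 X17.000 Y14.000
G1 X0.000 Y14.000
G1 X0.000 Y0.000
; layer 5
G0 Z15.000
G0 X0.000 Y0.000
G1 X17.000 Y0.000
G1 X17.000 Y14.000
G1 X0.000 Y14.000
G1 X0.000 Y0.000
; layer 6
G0 Z18.000
G0 X0.000 Y0.000
G1 X17.000 Y0.000
G1 X17.000 Y14.000
G1 X0.000 Y14.000
G1 X0.000 Y0.000
M2 ; end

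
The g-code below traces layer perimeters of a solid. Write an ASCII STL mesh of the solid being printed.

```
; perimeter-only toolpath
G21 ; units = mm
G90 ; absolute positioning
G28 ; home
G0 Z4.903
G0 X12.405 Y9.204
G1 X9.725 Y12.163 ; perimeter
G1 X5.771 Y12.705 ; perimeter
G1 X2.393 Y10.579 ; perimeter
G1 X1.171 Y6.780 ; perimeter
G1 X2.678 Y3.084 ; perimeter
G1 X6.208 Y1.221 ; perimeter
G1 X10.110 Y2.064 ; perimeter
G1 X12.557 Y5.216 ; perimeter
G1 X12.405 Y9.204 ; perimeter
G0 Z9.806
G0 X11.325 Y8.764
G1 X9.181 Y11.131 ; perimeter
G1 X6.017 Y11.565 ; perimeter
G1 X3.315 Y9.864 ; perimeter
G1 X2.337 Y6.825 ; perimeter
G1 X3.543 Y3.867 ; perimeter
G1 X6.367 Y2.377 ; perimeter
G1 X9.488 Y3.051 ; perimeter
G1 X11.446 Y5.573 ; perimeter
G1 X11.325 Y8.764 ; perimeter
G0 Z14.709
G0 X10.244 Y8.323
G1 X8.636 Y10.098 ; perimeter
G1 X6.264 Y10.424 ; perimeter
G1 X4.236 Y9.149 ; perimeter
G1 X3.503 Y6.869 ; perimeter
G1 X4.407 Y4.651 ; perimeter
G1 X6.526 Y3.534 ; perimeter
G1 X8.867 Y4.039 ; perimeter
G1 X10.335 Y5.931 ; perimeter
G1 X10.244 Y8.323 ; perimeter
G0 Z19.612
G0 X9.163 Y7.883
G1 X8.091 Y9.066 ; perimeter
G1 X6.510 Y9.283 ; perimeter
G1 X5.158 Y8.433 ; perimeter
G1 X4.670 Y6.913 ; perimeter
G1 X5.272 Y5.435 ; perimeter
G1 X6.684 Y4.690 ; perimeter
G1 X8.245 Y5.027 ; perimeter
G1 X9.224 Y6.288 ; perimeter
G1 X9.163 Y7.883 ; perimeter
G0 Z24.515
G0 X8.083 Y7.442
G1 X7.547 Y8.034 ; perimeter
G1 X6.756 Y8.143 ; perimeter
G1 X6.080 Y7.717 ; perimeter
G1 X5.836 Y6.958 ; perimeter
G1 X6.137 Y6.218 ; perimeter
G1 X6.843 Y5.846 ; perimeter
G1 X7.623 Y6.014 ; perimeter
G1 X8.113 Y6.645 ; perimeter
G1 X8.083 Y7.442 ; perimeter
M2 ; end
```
solid part
  facet normal 0.0000 0.0000 -1.0000
    outer loop
      vertex 5.525 13.846 0.000
      vertex 10.270 13.195 0.000
      vertex 13.486 9.645 0.000
    endloop
  endfacet
  facet normal 0.0000 0.0000 -1.0000
    outer loop
      vertex 1.471 11.295 0.000
      vertex 5.525 13.846 0.000
      vertex 13.486 9.645 0.000
    endloop
  endfacet
  facet normal 0.0000 0.0000 -1.0000
    outer loop
      vertex 0.005 6.736 0.000
      vertex 1.471 11.295 0.000
      vertex 13.486 9.645 0.000
    endloop
  endfacet
  facet normal 0.0000 0.0000 -1.0000
    outer loop
      vertex 1.813 2.300 0.000
      vertex 0.005 6.736 0.000
      vertex 13.486 9.645 0.000
    endloop
  endfacet
  facet normal 0.0000 0.0000 -1.0000
    outer loop
      vertex 6.049 0.065 0.000
      vertex 1.813 2.300 0.000
      vertex 13.486 9.645 0.000
    endloop
  endfacet
  facet normal 0.0000 0.0000 -1.0000
    outer loop
      vertex 10.731 1.076 0.000
      vertex 6.049 0.065 0.000
      vertex 13.486 9.645 0.000
    endloop
  endfacet
  facet normal 0.0000 0.0000 -1.0000
    outer loop
      vertex 13.668 4.859 0.000
      vertex 10.731 1.076 0.000
      vertex 13.486 9.645 0.000
    endloop
  endfacet
  facet normal 0.7232 0.6552 0.2183
    outer loop
      vertex 13.486 9.645 0.000
      vertex 10.270 13.195 0.000
      vertex 7.002 7.002 29.418
    endloop
  endfacet
  facet normal 0.1326 0.9668 0.2183
    outer loop
      vertex 10.270 13.195 0.000
      vertex 5.525 13.846 0.000
      vertex 7.002 7.002 29.418
    endloop
  endfacet
  facet normal -0.5197 0.8260 0.2183
    outer loop
      vertex 5.525 13.846 0.000
      vertex 1.471 11.295 0.000
      vertex 7.002 7.002 29.418
    endloop
  endfacet
  facet normal -0.9290 0.2987 0.2183
    outer loop
      vertex 1.471 11.295 0.000
      vertex 0.005 6.736 0.000
      vertex 7.002 7.002 29.418
    endloop
  endfacet
  facet normal -0.9037 -0.3683 0.2183
    outer loop
      vertex 0.005 6.736 0.000
      vertex 1.813 2.300 0.000
      vertex 7.002 7.002 29.418
    endloop
  endfacet
  facet normal -0.4554 -0.8631 0.2183
    outer loop
      vertex 1.813 2.300 0.000
      vertex 6.049 0.065 0.000
      vertex 7.002 7.002 29.418
    endloop
  endfacet
  facet normal 0.2060 -0.9539 0.2183
    outer loop
      vertex 6.049 0.065 0.000
      vertex 10.731 1.076 0.000
      vertex 7.002 7.002 29.418
    endloop
  endfacet
  facet normal 0.7708 -0.5985 0.2183
    outer loop
      vertex 10.731 1.076 0.000
      vertex 13.668 4.859 0.000
      vertex 7.002 7.002 29.418
    endloop
  endfacet
  facet normal 0.9752 0.0371 0.2183
    outer loop
      vertex 13.668 4.859 0.000
      vertex 13.486 9.645 0.000
      vertex 7.002 7.002 29.418
    endloop
  endfacet
endsolid part

The G0 Z moves step by Δz≈4.903 mm. The G1 loops shrink linearly with z, so the solid tapers from its base footprint up to z≈29.4. Closing with a flat bottom cap and the tapered top and triangulating gives 16 facets — a regular 9-sided pyramid, base circumscribed radius ≈ 7 mm, apex at z ≈ 29.4 mm.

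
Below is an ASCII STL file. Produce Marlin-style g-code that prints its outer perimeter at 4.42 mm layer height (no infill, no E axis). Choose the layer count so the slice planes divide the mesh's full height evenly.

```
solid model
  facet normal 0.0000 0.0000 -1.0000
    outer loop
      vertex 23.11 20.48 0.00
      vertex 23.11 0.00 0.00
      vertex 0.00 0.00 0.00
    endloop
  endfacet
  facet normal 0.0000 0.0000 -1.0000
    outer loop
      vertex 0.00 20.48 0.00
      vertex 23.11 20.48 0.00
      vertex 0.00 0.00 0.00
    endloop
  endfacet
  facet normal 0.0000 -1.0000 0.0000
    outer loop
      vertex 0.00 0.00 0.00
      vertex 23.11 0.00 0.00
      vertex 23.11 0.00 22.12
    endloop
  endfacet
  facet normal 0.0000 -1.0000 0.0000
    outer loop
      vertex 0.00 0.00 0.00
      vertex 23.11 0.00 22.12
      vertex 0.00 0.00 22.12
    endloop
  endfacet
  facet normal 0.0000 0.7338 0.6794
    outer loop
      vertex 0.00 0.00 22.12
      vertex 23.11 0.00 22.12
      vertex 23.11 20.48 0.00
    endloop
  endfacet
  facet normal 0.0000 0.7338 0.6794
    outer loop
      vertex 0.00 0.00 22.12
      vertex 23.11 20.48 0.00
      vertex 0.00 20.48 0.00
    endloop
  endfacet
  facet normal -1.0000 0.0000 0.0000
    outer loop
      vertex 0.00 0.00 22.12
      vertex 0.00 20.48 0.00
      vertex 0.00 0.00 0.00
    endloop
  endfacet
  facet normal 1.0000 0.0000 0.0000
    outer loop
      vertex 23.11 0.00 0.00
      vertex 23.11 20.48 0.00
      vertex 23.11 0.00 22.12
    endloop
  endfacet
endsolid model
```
; perimeter-only toolpath
G21 ; units = mm
G90 ; absolute positioning
G28 ; home
; layer 1
G0 Z4.42
G0 X0.00 Y0.00
G1 X23.11 Y0.00
G1 X23.11 Y16.38
G1 X0.00 Y16.38
G1 X0.00 Y0.00
; layer 2
G0 Z8.85
G0 X0.00 Y0.00
G1 X23.11 Y0.00
G1 X23.11 Y12.29
G1 X0.00 Y12.29
G1 X0.00 Y0.00
; layer 3
G0 Z13.27
G0 X0.00 Y0.00
G1 X23.11 Y0.00
G1 X23.11 Y8.19
G1 X0.00 Y8.19
G1 X0.00 Y0.00
; layer 4
G0 Z17.70
G0 X0.00 Y0.00
G1 X23.11 Y0.00
G1 X23.11 Y4.10
G1 X0.00 Y4.10
G1 X0.00 Y0.00
M2 ; end

The solid is a wedge (ramp): 23.1 × 20.5 mm base, rising to 22.1 mm along the y=0 edge and sloping linearly to z=0 at y=20.5. Slicing at Δz = 4.42 mm — 5 equal slices spanning the solid's height, so layer i sits at z = i·h/5 — gives 4 non-empty perimeters. Each is a 4-segment closed polygon; G0 lifts to the layer z and rapids to the start vertex, then G1 traces the edges. The cross-section shrinks linearly with z (the slice at the apex is degenerate and omitted).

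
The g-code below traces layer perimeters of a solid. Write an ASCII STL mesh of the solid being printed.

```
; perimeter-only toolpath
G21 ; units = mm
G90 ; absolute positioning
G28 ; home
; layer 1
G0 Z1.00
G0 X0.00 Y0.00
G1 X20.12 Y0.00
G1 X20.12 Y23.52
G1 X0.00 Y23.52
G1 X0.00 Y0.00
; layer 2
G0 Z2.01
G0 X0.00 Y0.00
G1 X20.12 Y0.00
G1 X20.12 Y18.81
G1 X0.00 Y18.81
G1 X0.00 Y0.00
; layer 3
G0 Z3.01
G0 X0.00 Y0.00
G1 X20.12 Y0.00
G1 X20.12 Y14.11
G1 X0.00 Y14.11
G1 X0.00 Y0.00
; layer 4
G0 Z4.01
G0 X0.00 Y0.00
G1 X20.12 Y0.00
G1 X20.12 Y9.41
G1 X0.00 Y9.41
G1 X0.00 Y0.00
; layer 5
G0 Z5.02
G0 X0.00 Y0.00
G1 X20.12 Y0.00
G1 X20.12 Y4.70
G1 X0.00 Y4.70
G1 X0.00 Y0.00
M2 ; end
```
solid part
  facet normal 0.0000 0.0000 -1.0000
    outer loop
      vertex 20.12 28.22 0.00
      vertex 20.12 0.00 0.00
      vertex 0.00 0.00 0.00
    endloop
  endfacet
  facet normal 0.0000 0.0000 -1.0000
    outer loop
      vertex 0.00 28.22 0.00
      vertex 20.12 28.22 0.00
      vertex 0.00 0.00 0.00
    endloop
  endfacet
  facet normal 0.0000 -1.0000 0.0000
    outer loop
      vertex 0.00 0.00 0.00
      vertex 20.12 0.00 0.00
      vertex 20.12 0.00 6.02
    endloop
  endfacet
  facet normal 0.0000 -1.0000 0.0000
    outer loop
      vertex 0.00 0.00 0.00
      vertex 20.12 0.00 6.02
      vertex 0.00 0.00 6.02
    endloop
  endfacet
  facet normal 0.0000 0.2086 0.9780
    outer loop
      vertex 0.00 0.00 6.02
      vertex 20.12 0.00 6.02
      vertex 20.12 28.22 0.00
    endloop
  endfacet
  facet normal 0.0000 0.2086 0.9780
    outer loop
      vertex 0.00 0.00 6.02
      vertex 20.12 28.22 0.00
      vertex 0.00 28.22 0.00
    endloop
  endfacet
  facet normal -1.0000 0.0000 0.0000
    outer loop
      vertex 0.00 0.00 6.02
      vertex 0.00 28.22 0.00
      vertex 0.00 0.00 0.00
    endloop
  endfacet
  facet normal 1.0000 0.0000 0.0000
    outer loop
      vertex 20.12 0.00 0.00
      vertex 20.12 28.22 0.00
      vertex 20.12 0.00 6.02
    endloop
  endfacet
endsolid part

The G0 Z moves step by Δz≈1.00 mm. The G1 loops shrink linearly with z, so the solid tapers from its base footprint up to z≈6.02. Closing with a flat bottom cap and the tapered top and triangulating gives 8 facets — a wedge (ramp): 20.1 × 28.2 mm base, rising to 6.02 mm along the y=0 edge and sloping linearly to z=0 at y=28.2.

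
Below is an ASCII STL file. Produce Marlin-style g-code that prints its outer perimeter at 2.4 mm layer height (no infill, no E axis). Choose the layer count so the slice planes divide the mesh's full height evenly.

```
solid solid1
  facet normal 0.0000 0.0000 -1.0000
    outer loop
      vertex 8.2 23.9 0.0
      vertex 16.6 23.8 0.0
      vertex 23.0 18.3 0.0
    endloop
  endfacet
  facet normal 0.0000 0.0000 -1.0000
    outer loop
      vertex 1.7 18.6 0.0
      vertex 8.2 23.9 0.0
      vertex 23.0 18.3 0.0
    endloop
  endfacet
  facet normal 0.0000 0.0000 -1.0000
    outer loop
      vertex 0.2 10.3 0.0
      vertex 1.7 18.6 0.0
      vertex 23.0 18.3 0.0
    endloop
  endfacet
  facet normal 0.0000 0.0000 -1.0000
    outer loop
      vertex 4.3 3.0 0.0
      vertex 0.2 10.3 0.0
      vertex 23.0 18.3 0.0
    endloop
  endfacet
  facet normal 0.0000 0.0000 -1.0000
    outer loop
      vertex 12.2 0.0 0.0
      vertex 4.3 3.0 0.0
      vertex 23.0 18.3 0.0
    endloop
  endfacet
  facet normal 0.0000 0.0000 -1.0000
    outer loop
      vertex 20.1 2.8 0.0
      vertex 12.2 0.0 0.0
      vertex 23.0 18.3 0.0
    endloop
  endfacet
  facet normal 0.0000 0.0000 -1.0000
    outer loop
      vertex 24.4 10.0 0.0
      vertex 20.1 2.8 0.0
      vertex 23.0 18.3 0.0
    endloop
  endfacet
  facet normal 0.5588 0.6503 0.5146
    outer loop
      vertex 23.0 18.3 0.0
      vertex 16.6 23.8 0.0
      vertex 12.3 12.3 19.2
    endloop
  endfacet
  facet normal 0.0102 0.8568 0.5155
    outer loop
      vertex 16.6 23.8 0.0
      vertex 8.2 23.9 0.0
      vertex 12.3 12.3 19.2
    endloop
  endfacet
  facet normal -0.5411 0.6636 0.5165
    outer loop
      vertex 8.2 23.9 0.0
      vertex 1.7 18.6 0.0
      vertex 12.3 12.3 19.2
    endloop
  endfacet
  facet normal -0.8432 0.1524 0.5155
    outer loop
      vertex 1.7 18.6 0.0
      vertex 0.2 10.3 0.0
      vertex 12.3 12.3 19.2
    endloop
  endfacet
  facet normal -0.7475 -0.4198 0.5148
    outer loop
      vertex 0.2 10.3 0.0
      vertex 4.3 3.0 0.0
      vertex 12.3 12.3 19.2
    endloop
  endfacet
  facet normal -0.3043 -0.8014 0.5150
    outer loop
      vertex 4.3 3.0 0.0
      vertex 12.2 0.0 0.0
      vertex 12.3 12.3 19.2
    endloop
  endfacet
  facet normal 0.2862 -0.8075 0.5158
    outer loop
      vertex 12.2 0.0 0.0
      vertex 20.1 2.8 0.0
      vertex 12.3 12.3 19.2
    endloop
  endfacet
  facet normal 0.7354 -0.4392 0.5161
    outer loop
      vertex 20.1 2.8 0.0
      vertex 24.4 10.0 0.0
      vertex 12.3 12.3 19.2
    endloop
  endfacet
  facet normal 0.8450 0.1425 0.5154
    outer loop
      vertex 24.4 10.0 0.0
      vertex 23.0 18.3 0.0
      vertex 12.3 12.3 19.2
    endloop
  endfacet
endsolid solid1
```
; perimeter-only toolpath
G21 ; units = mm
G90 ; absolute positioning
G28 ; home
; layer 1
G0 Z2.4
G0 X21.7 Y17.6
G1 X16.1 Y22.4
G1 X8.7 Y22.4
G1 X3.0 Y17.8
G1 X1.7 Y10.6
G1 X5.3 Y4.2
G1 X12.2 Y1.5
G1 X19.1 Y4.0
G1 X22.9 Y10.3
G1 X21.7 Y17.6
; layer 2
G0 Z4.8
G0 X20.3 Y16.8
G1 X15.5 Y20.9
G1 X9.2 Y21.0
G1 X4.3 Y17.0
G1 X3.2 Y10.8
G1 X6.3 Y5.3
G1 X12.2 Y3.1
G1 X18.2 Y5.2
G1 X21.4 Y10.6
G1 X20.3 Y16.8
; layer 3
G0 Z7.2
G0 X19.0 Y16.1
G1 X15.0 Y19.5
G1 X9.7 Y19.6
G1 X5.7 Y16.2
G1 X4.7 Y11.1
G1 X7.3 Y6.5
G1 X12.2 Y4.6
G1 X17.2 Y6.4
G1 X19.9 Y10.9
G1 X19.0 Y16.1
; layer 4
G0 Z9.6
G0 X17.6 Y15.3
G1 X14.5 Y18.1
G1 X10.2 Y18.1
G1 X7.0 Y15.5
G1 X6.2 Y11.3
G1 X8.3 Y7.7
G1 X12.2 Y6.2
G1 X16.2 Y7.6
G1 X18.4 Y11.2
G1 X17.6 Y15.3
; layer 5
G0 Z12.0
G0 X16.3 Y14.6
G1 X13.9 Y16.6
G1 X10.8 Y16.6
G1 X8.3 Y14.7
G1 X7.8 Y11.6
G1 X9.3 Y8.8
G1 X12.3 Y7.7
G1 X15.2 Y8.7
G1 X16.8 Y11.4
G1 X16.3 Y14.6
; layer 6
G0 Z14.4
G0 X15.0 Y13.8
G1 X13.4 Y15.2
G1 X11.3 Y15.2
G1 X9.7 Y13.9
G1 X9.3 Y11.8
G1 X10.3 Y10.0
G1 X12.3 Y9.2
G1 X14.3 Y9.9
G1 X15.3 Y11.7
G1 X15.0 Y13.8
; layer 7
G0 Z16.8
G0 X13.6 Y13.1
G1 X12.8 Y13.7
G1 X11.8 Y13.8
G1 X11.0 Y13.1
G1 X10.8 Y12.1
G1 X11.3 Y11.1
G1 X12.3 Y10.8
G1 X13.3 Y11.1
G1 X13.8 Y12.0
G1 X13.6 Y13.1
M2 ; end

The solid is a regular 9-sided pyramid, base circumscribed radius ≈ 12.3 mm, apex at z ≈ 19.2 mm. Slicing at Δz = 2.4 mm — 8 equal slices spanning the solid's height, so layer i sits at z = i·h/8 — gives 7 non-empty perimeters. Each is a 9-segment closed polygon; G0 lifts to the layer z and rapids to the start vertex, then G1 traces the edges. The cross-section shrinks linearly with z (the slice at the apex is degenerate and omitted).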